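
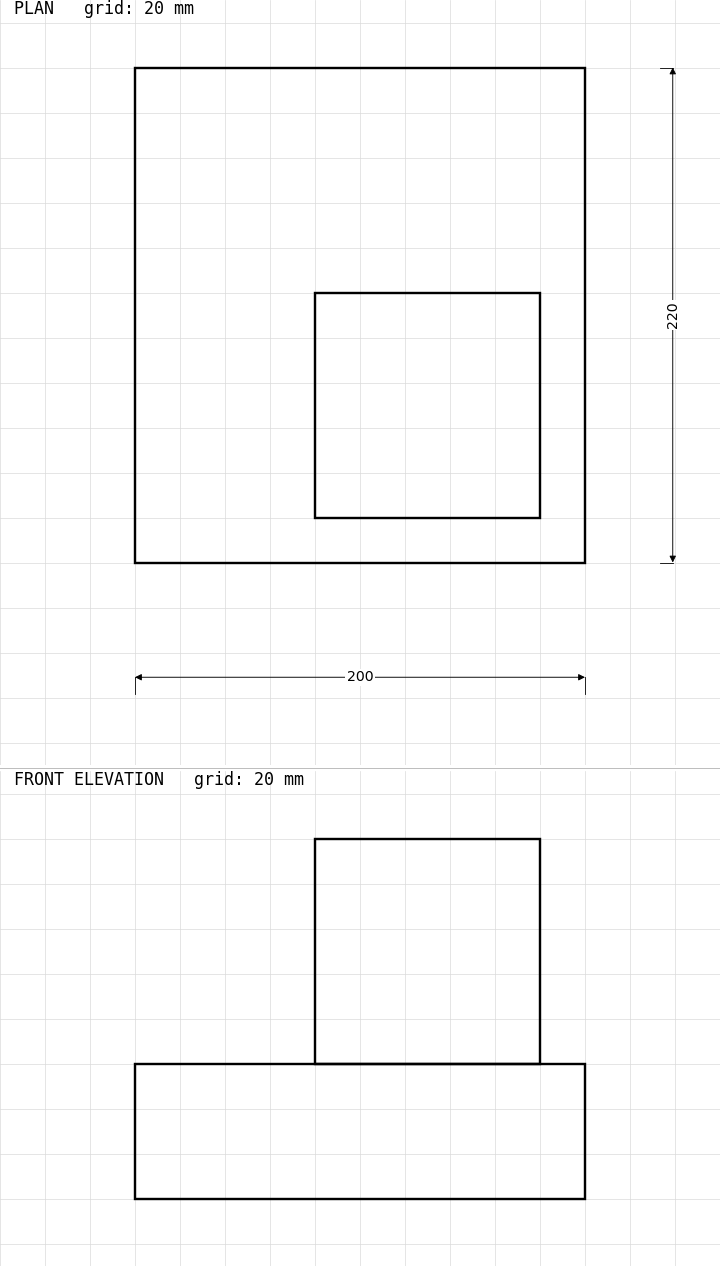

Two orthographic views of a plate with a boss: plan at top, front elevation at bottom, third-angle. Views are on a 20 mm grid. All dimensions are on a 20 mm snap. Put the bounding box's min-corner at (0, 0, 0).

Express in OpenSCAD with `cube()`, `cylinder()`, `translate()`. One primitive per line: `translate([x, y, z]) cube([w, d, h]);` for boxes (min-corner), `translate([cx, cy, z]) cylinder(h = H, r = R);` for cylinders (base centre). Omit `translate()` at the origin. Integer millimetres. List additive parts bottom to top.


cube([200, 220, 60]);
translate([80, 20, 60]) cube([100, 100, 100]);


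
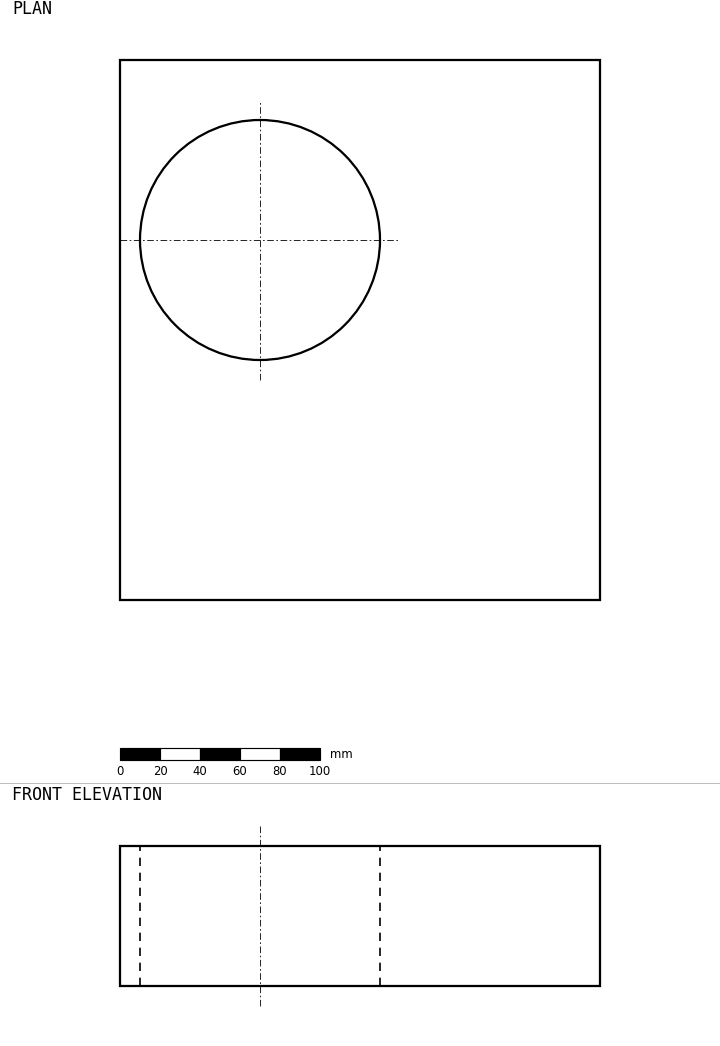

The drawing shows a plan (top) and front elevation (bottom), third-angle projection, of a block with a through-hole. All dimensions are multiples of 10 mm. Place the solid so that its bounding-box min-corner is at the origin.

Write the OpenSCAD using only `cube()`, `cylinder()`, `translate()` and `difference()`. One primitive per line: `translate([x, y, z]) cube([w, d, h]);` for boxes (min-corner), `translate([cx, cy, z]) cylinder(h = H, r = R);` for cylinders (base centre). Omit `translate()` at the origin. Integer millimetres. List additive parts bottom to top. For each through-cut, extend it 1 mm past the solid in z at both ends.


difference() {
  cube([240, 270, 70]);
  translate([70, 180, -1]) cylinder(h = 72, r = 60);
}


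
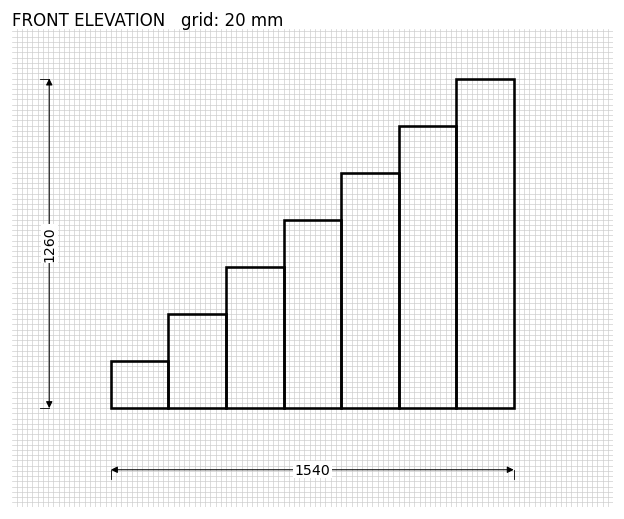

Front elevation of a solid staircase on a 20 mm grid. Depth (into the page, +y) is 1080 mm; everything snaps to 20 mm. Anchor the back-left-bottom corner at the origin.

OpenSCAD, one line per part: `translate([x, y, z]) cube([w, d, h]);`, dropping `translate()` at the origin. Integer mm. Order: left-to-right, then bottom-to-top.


cube([220, 1080, 180]);
translate([220, 0, 0]) cube([220, 1080, 360]);
translate([440, 0, 0]) cube([220, 1080, 540]);
translate([660, 0, 0]) cube([220, 1080, 720]);
translate([880, 0, 0]) cube([220, 1080, 900]);
translate([1100, 0, 0]) cube([220, 1080, 1080]);
translate([1320, 0, 0]) cube([220, 1080, 1260]);


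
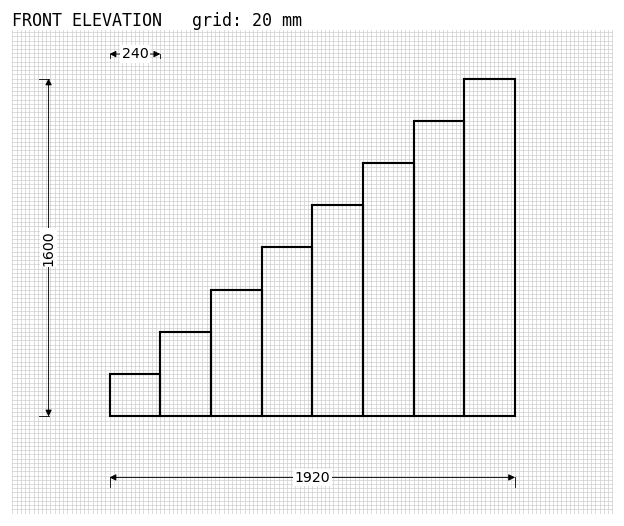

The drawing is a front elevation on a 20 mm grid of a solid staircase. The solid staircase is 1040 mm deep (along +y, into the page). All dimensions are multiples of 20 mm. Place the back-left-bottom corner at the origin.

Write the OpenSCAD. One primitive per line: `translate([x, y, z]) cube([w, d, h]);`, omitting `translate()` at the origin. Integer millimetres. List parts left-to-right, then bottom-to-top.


cube([240, 1040, 200]);
translate([240, 0, 0]) cube([240, 1040, 400]);
translate([480, 0, 0]) cube([240, 1040, 600]);
translate([720, 0, 0]) cube([240, 1040, 800]);
translate([960, 0, 0]) cube([240, 1040, 1000]);
translate([1200, 0, 0]) cube([240, 1040, 1200]);
translate([1440, 0, 0]) cube([240, 1040, 1400]);
translate([1680, 0, 0]) cube([240, 1040, 1600]);


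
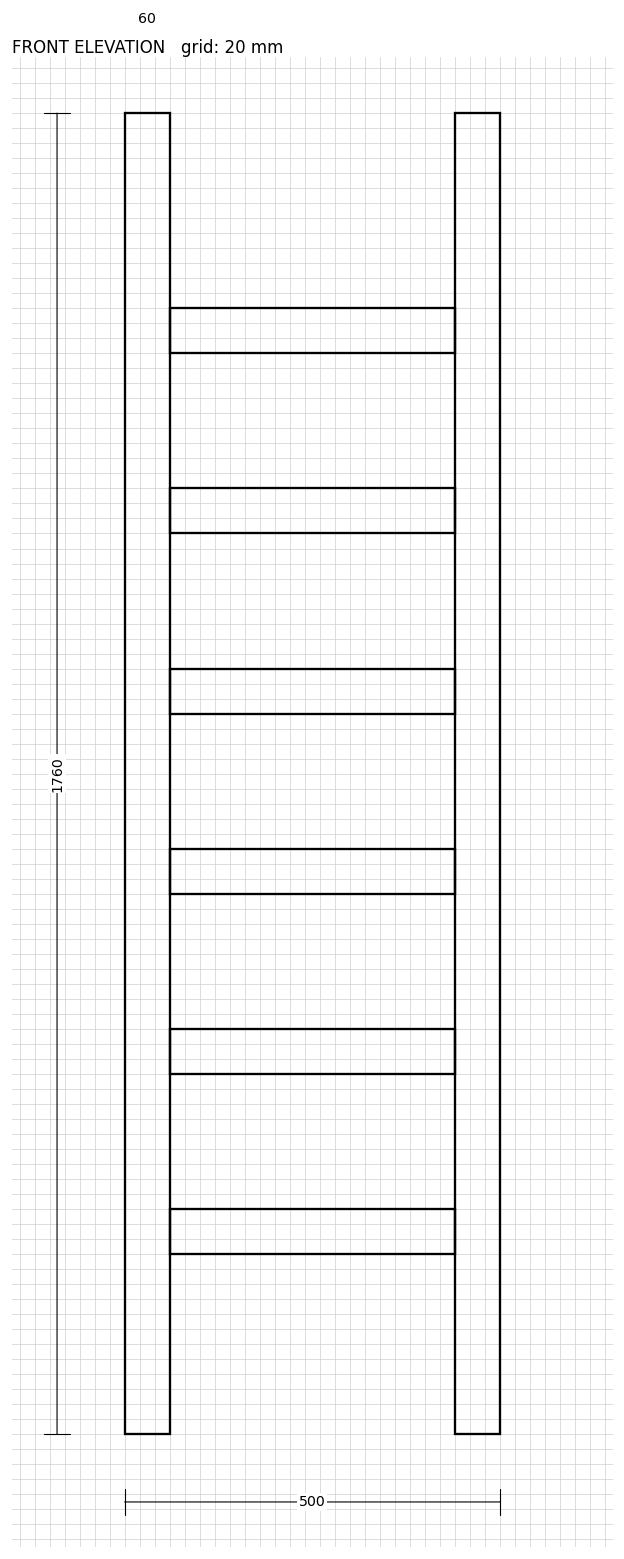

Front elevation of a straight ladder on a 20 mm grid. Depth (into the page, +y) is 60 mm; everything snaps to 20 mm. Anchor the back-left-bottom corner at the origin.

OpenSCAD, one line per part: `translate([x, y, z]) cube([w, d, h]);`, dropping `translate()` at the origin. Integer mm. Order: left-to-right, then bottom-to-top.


cube([60, 60, 1760]);
translate([60, 0, 240]) cube([380, 60, 60]);
translate([60, 0, 480]) cube([380, 60, 60]);
translate([60, 0, 720]) cube([380, 60, 60]);
translate([60, 0, 960]) cube([380, 60, 60]);
translate([60, 0, 1200]) cube([380, 60, 60]);
translate([60, 0, 1440]) cube([380, 60, 60]);
translate([440, 0, 0]) cube([60, 60, 1760]);


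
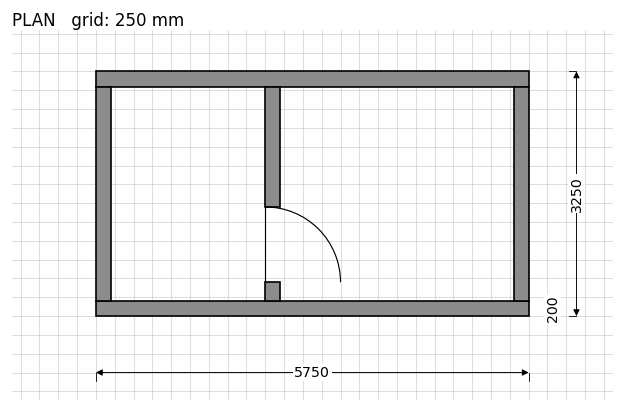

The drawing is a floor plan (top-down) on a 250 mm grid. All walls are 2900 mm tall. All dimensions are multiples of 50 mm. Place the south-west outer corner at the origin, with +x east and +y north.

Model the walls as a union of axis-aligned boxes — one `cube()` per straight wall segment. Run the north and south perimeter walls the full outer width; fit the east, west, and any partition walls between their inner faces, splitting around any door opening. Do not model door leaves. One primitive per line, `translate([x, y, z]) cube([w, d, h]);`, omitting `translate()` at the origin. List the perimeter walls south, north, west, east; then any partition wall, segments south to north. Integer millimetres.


cube([5750, 200, 2900]);
translate([0, 3050, 0]) cube([5750, 200, 2900]);
translate([0, 200, 0]) cube([200, 2850, 2900]);
translate([5550, 200, 0]) cube([200, 2850, 2900]);
translate([2250, 200, 0]) cube([200, 250, 2900]);
translate([2250, 1450, 0]) cube([200, 1600, 2900]);


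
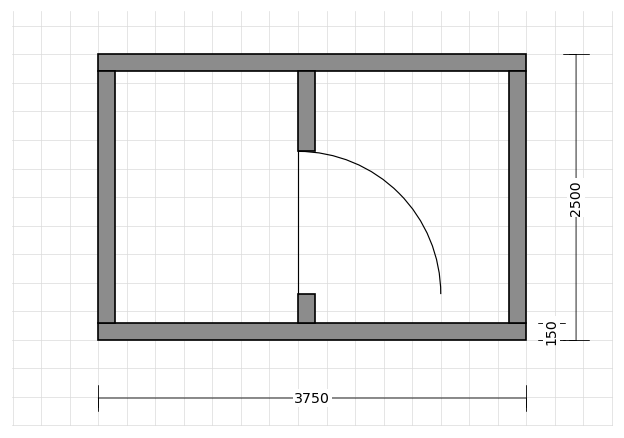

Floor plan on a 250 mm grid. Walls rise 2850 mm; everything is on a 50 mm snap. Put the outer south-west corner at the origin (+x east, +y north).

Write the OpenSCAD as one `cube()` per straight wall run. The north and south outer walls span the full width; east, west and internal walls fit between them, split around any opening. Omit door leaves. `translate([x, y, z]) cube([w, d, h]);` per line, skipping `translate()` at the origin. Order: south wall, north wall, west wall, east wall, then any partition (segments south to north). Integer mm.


cube([3750, 150, 2850]);
translate([0, 2350, 0]) cube([3750, 150, 2850]);
translate([0, 150, 0]) cube([150, 2200, 2850]);
translate([3600, 150, 0]) cube([150, 2200, 2850]);
translate([1750, 150, 0]) cube([150, 250, 2850]);
translate([1750, 1650, 0]) cube([150, 700, 2850]);


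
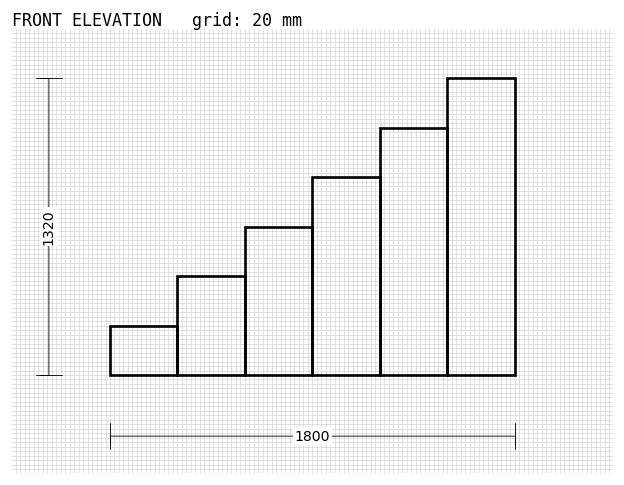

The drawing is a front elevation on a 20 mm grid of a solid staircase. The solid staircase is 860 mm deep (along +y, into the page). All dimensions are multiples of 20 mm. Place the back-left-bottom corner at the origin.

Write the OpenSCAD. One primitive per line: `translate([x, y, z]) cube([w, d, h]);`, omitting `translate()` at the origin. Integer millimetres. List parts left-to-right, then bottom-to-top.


cube([300, 860, 220]);
translate([300, 0, 0]) cube([300, 860, 440]);
translate([600, 0, 0]) cube([300, 860, 660]);
translate([900, 0, 0]) cube([300, 860, 880]);
translate([1200, 0, 0]) cube([300, 860, 1100]);
translate([1500, 0, 0]) cube([300, 860, 1320]);


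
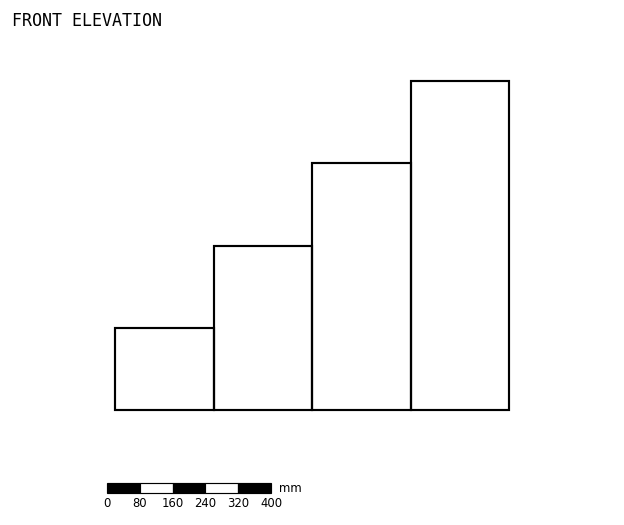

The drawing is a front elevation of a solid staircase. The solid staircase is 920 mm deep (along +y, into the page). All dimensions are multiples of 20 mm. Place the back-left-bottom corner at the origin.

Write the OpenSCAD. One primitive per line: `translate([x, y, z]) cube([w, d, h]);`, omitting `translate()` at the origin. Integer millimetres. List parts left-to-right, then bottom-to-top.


cube([240, 920, 200]);
translate([240, 0, 0]) cube([240, 920, 400]);
translate([480, 0, 0]) cube([240, 920, 600]);
translate([720, 0, 0]) cube([240, 920, 800]);


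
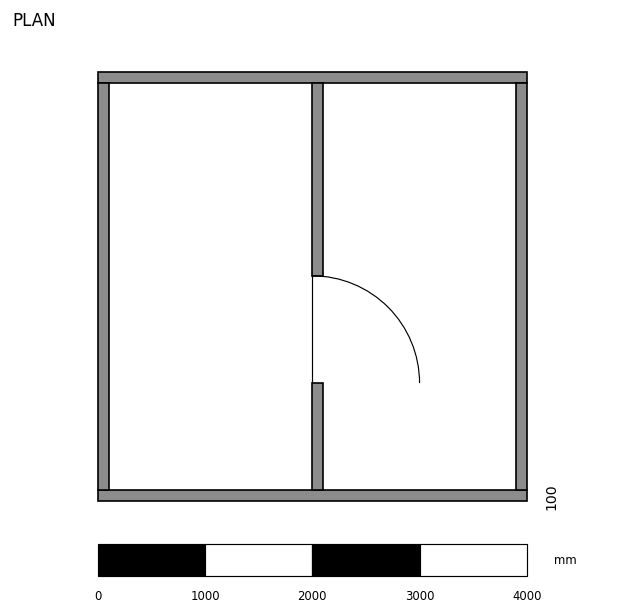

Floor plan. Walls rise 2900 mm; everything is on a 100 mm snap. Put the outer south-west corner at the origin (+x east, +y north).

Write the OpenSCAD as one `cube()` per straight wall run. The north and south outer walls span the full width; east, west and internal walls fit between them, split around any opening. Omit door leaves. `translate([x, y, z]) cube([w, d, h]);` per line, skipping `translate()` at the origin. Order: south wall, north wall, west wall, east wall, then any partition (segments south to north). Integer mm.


cube([4000, 100, 2900]);
translate([0, 3900, 0]) cube([4000, 100, 2900]);
translate([0, 100, 0]) cube([100, 3800, 2900]);
translate([3900, 100, 0]) cube([100, 3800, 2900]);
translate([2000, 100, 0]) cube([100, 1000, 2900]);
translate([2000, 2100, 0]) cube([100, 1800, 2900]);


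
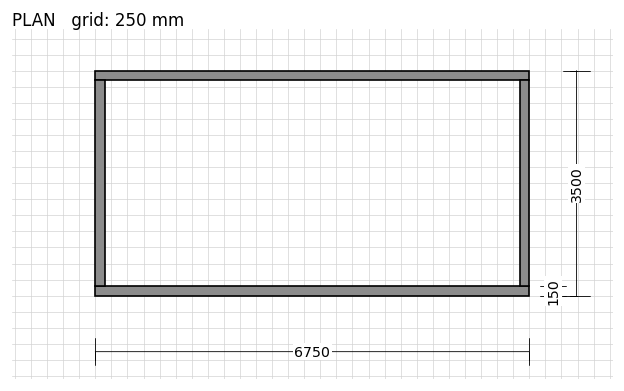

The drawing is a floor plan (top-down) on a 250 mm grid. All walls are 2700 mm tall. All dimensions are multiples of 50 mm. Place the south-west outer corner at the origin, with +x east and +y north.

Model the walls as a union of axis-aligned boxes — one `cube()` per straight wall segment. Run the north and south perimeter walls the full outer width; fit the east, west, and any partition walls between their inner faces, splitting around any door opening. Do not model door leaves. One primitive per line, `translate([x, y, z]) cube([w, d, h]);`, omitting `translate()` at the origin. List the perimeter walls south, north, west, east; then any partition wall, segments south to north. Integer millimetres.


cube([6750, 150, 2700]);
translate([0, 3350, 0]) cube([6750, 150, 2700]);
translate([0, 150, 0]) cube([150, 3200, 2700]);
translate([6600, 150, 0]) cube([150, 3200, 2700]);


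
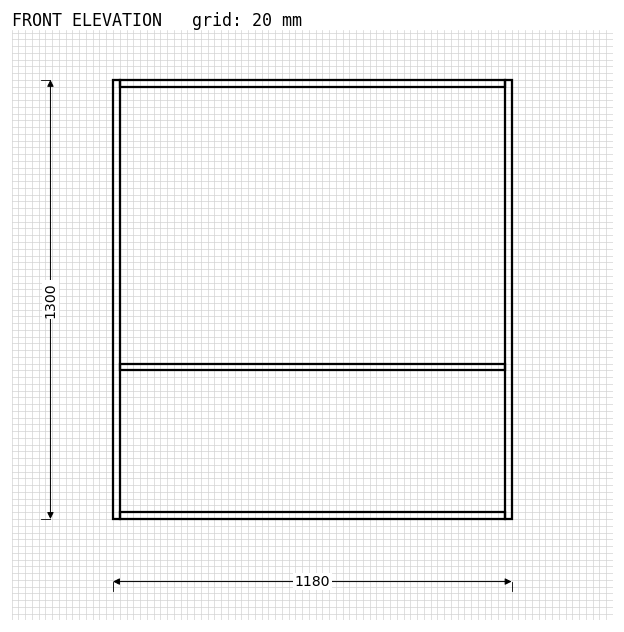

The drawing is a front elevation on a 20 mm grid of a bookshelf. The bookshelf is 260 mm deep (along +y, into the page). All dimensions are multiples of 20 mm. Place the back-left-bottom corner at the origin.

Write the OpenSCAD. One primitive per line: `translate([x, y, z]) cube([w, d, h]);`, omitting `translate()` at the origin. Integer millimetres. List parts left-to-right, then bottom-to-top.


cube([20, 260, 1300]);
translate([20, 0, 0]) cube([1140, 260, 20]);
translate([20, 0, 440]) cube([1140, 260, 20]);
translate([20, 0, 1280]) cube([1140, 260, 20]);
translate([1160, 0, 0]) cube([20, 260, 1300]);


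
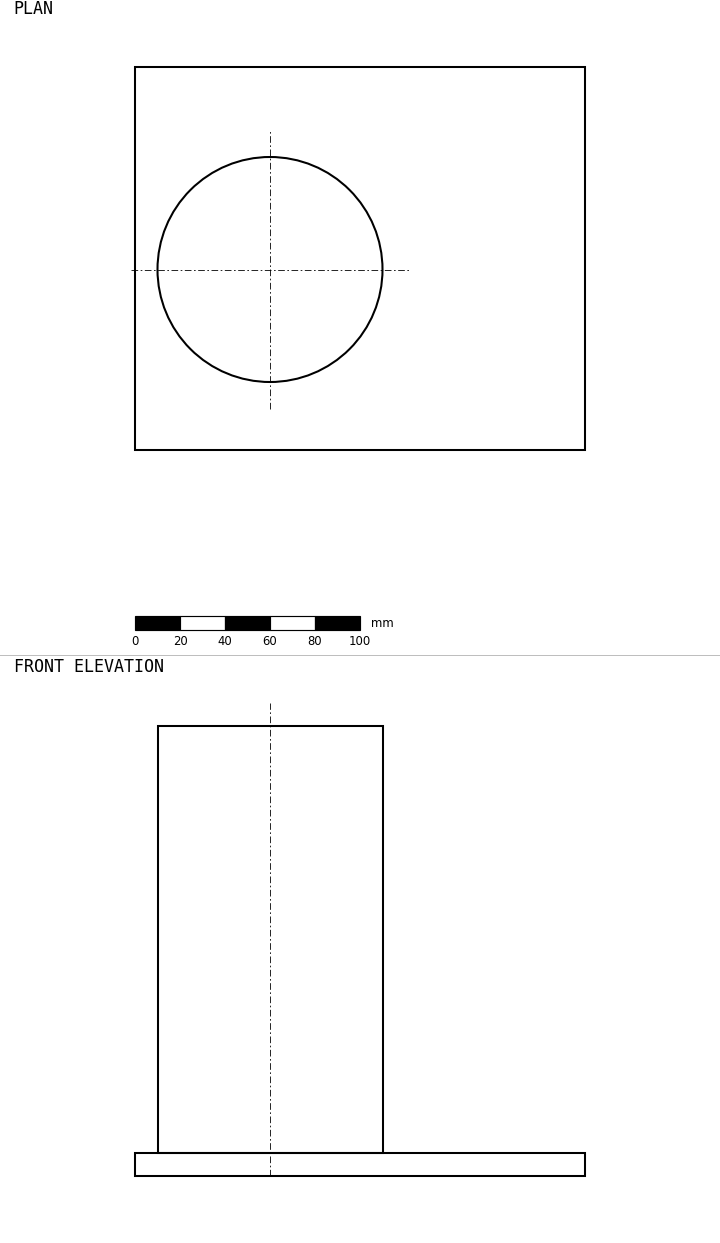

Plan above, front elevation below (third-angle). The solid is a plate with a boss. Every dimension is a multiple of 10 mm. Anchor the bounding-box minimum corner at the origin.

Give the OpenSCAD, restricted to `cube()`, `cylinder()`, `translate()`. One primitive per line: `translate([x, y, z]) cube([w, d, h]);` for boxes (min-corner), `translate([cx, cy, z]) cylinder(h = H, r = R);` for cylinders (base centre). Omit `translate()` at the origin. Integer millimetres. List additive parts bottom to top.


cube([200, 170, 10]);
translate([60, 80, 10]) cylinder(h = 190, r = 50);


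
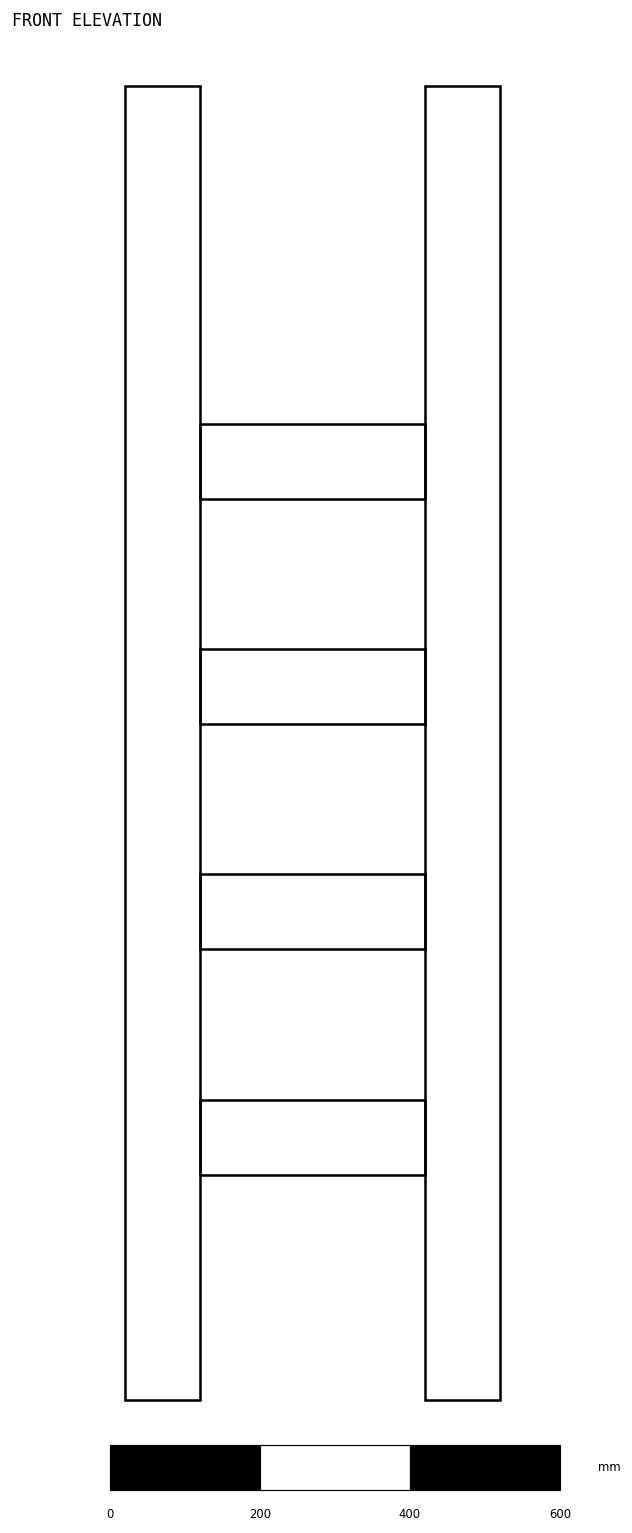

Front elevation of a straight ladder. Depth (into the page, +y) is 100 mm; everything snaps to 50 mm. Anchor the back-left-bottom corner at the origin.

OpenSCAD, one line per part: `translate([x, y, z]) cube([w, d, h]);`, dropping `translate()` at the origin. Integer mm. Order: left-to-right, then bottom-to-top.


cube([100, 100, 1750]);
translate([100, 0, 300]) cube([300, 100, 100]);
translate([100, 0, 600]) cube([300, 100, 100]);
translate([100, 0, 900]) cube([300, 100, 100]);
translate([100, 0, 1200]) cube([300, 100, 100]);
translate([400, 0, 0]) cube([100, 100, 1750]);


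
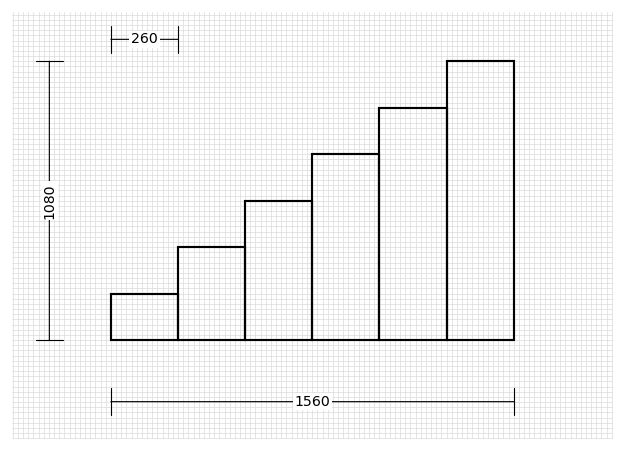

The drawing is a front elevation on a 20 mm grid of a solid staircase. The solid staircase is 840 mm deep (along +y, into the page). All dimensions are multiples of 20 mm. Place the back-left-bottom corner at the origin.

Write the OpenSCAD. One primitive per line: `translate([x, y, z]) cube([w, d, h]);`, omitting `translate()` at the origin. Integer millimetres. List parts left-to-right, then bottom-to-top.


cube([260, 840, 180]);
translate([260, 0, 0]) cube([260, 840, 360]);
translate([520, 0, 0]) cube([260, 840, 540]);
translate([780, 0, 0]) cube([260, 840, 720]);
translate([1040, 0, 0]) cube([260, 840, 900]);
translate([1300, 0, 0]) cube([260, 840, 1080]);


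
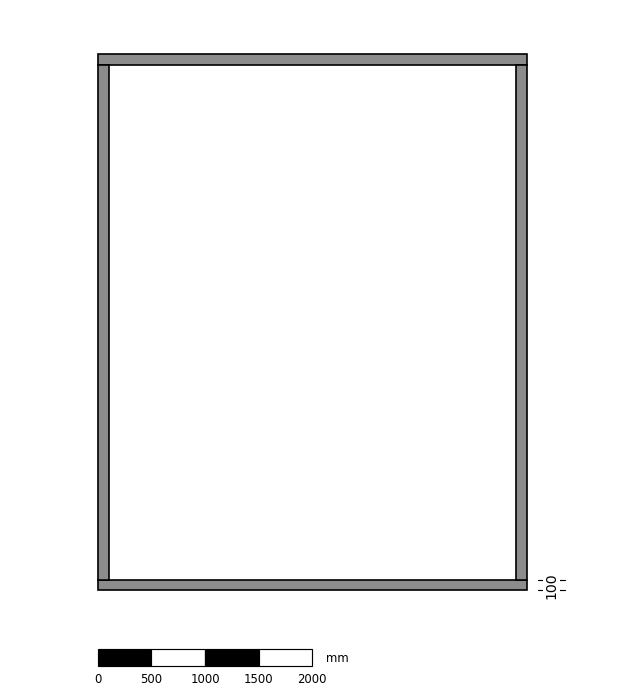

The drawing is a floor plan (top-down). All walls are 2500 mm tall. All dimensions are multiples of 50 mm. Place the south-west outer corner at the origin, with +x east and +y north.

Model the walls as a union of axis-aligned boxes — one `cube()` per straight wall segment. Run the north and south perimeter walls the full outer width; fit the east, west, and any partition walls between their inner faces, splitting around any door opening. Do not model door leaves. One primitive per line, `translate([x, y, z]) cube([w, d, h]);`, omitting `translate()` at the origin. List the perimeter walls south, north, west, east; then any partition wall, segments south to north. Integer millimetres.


cube([4000, 100, 2500]);
translate([0, 4900, 0]) cube([4000, 100, 2500]);
translate([0, 100, 0]) cube([100, 4800, 2500]);
translate([3900, 100, 0]) cube([100, 4800, 2500]);


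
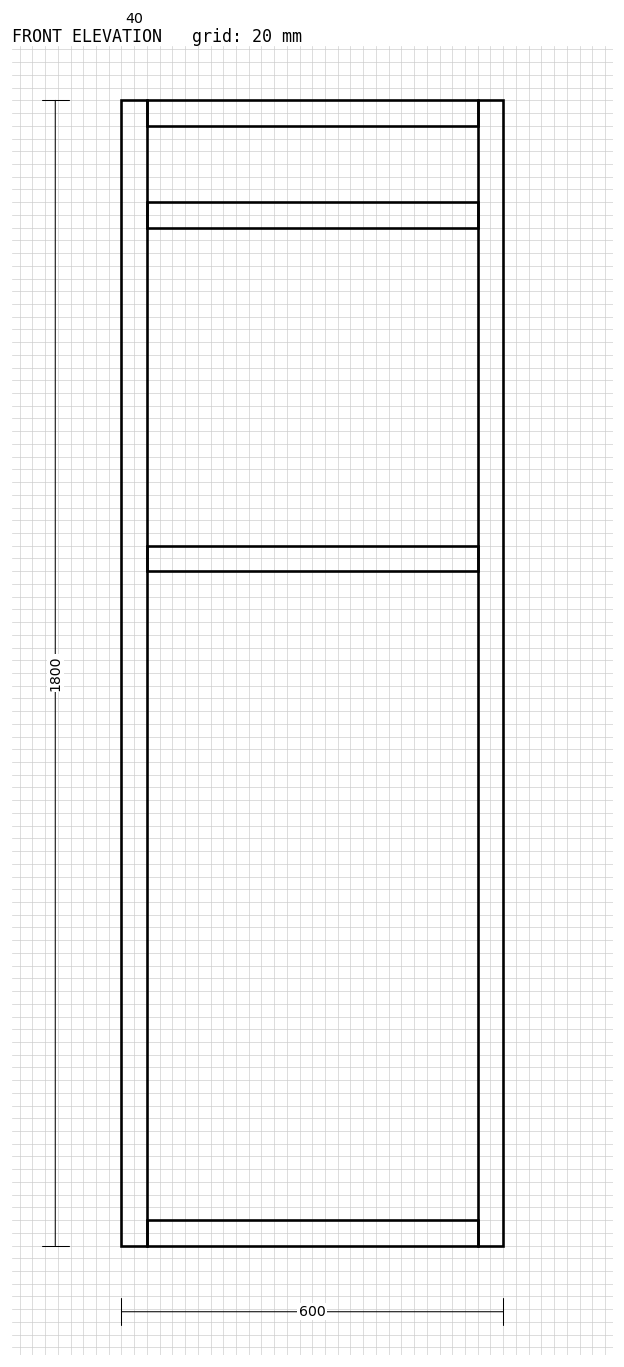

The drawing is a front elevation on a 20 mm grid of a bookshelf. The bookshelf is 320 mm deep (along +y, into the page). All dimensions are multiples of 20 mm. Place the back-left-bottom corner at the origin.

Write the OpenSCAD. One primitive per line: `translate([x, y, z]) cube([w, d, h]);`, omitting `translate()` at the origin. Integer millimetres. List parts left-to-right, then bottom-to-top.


cube([40, 320, 1800]);
translate([40, 0, 0]) cube([520, 320, 40]);
translate([40, 0, 1060]) cube([520, 320, 40]);
translate([40, 0, 1600]) cube([520, 320, 40]);
translate([40, 0, 1760]) cube([520, 320, 40]);
translate([560, 0, 0]) cube([40, 320, 1800]);


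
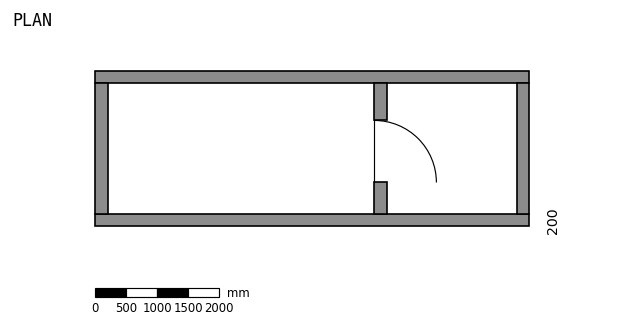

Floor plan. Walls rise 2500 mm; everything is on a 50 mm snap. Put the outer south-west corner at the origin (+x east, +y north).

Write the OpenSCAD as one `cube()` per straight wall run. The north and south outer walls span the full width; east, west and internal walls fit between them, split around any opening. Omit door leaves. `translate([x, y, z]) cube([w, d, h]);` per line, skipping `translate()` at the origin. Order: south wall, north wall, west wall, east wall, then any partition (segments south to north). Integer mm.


cube([7000, 200, 2500]);
translate([0, 2300, 0]) cube([7000, 200, 2500]);
translate([0, 200, 0]) cube([200, 2100, 2500]);
translate([6800, 200, 0]) cube([200, 2100, 2500]);
translate([4500, 200, 0]) cube([200, 500, 2500]);
translate([4500, 1700, 0]) cube([200, 600, 2500]);


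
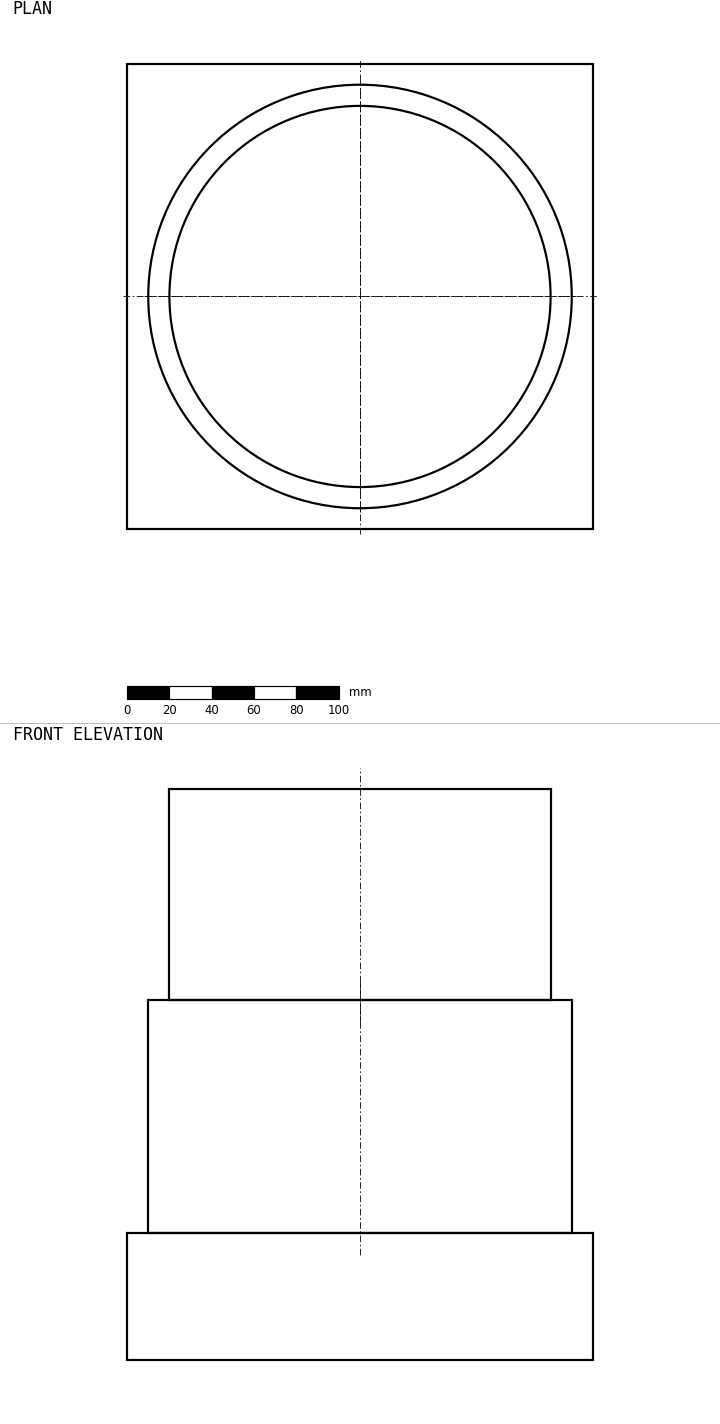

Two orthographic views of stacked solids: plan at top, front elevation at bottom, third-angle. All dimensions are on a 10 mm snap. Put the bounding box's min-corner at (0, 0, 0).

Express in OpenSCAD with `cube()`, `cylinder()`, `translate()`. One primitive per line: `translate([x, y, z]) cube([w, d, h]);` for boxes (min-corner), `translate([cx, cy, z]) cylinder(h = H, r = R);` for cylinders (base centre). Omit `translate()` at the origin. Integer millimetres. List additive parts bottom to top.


cube([220, 220, 60]);
translate([110, 110, 60]) cylinder(h = 110, r = 100);
translate([110, 110, 170]) cylinder(h = 100, r = 90);


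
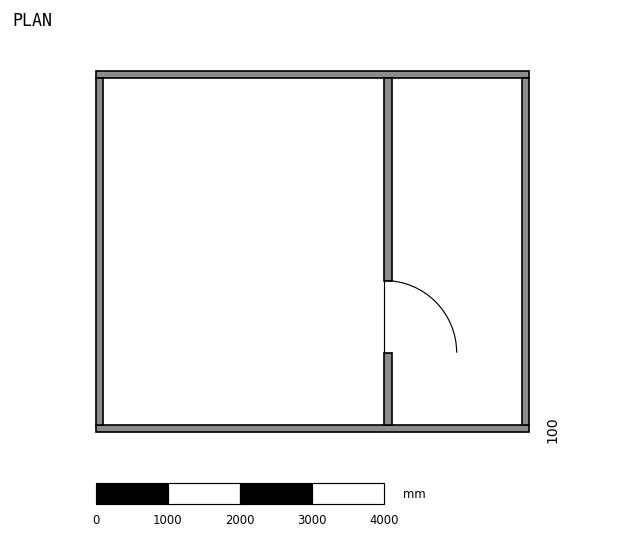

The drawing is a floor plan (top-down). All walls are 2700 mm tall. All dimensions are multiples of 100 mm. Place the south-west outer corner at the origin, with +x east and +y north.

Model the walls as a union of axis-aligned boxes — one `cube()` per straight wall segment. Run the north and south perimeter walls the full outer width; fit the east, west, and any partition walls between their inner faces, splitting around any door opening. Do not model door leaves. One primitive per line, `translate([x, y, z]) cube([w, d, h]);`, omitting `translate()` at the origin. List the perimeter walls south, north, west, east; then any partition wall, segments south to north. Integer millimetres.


cube([6000, 100, 2700]);
translate([0, 4900, 0]) cube([6000, 100, 2700]);
translate([0, 100, 0]) cube([100, 4800, 2700]);
translate([5900, 100, 0]) cube([100, 4800, 2700]);
translate([4000, 100, 0]) cube([100, 1000, 2700]);
translate([4000, 2100, 0]) cube([100, 2800, 2700]);


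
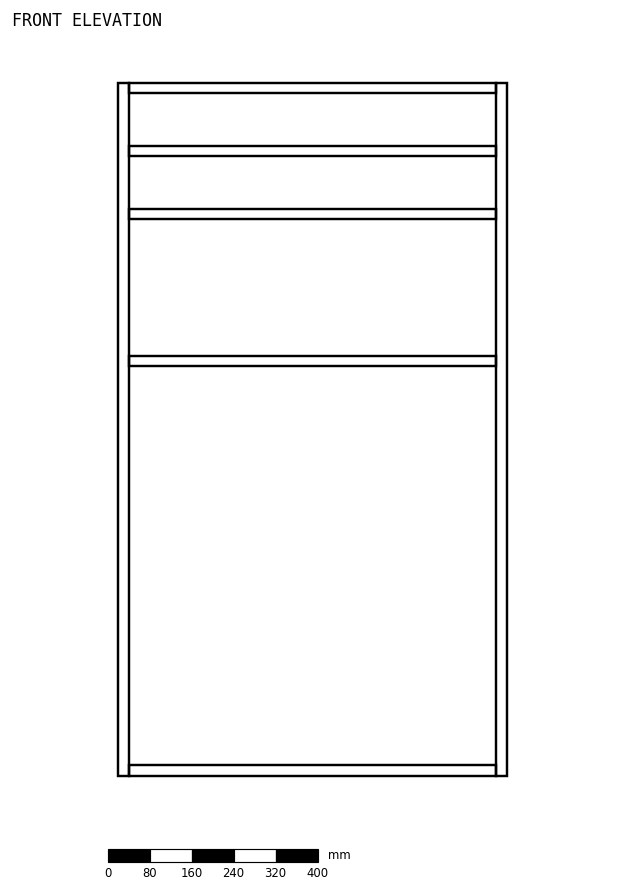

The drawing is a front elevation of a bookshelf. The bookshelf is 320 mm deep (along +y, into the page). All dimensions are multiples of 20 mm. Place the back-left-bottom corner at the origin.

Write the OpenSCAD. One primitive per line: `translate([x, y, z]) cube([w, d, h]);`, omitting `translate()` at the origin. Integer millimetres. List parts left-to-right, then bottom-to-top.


cube([20, 320, 1320]);
translate([20, 0, 0]) cube([700, 320, 20]);
translate([20, 0, 780]) cube([700, 320, 20]);
translate([20, 0, 1060]) cube([700, 320, 20]);
translate([20, 0, 1180]) cube([700, 320, 20]);
translate([20, 0, 1300]) cube([700, 320, 20]);
translate([720, 0, 0]) cube([20, 320, 1320]);


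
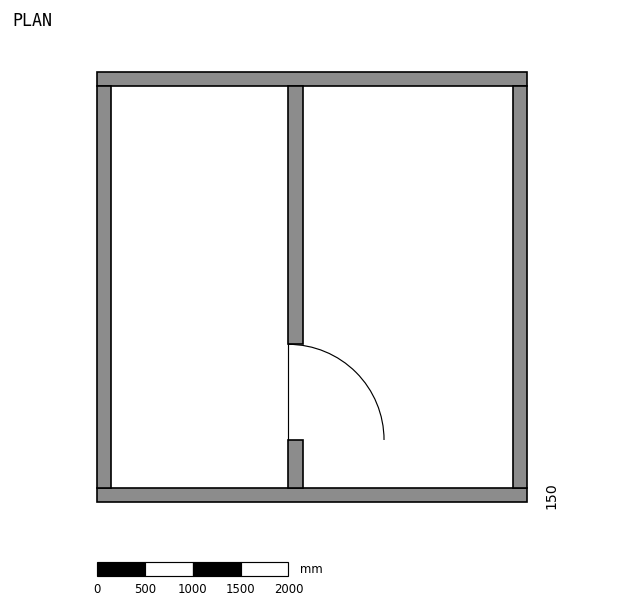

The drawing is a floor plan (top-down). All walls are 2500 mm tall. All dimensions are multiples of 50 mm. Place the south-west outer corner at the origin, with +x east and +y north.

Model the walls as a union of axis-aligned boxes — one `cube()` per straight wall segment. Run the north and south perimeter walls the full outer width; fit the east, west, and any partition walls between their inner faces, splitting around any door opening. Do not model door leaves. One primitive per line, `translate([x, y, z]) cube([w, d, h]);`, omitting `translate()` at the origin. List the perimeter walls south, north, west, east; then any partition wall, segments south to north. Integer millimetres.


cube([4500, 150, 2500]);
translate([0, 4350, 0]) cube([4500, 150, 2500]);
translate([0, 150, 0]) cube([150, 4200, 2500]);
translate([4350, 150, 0]) cube([150, 4200, 2500]);
translate([2000, 150, 0]) cube([150, 500, 2500]);
translate([2000, 1650, 0]) cube([150, 2700, 2500]);


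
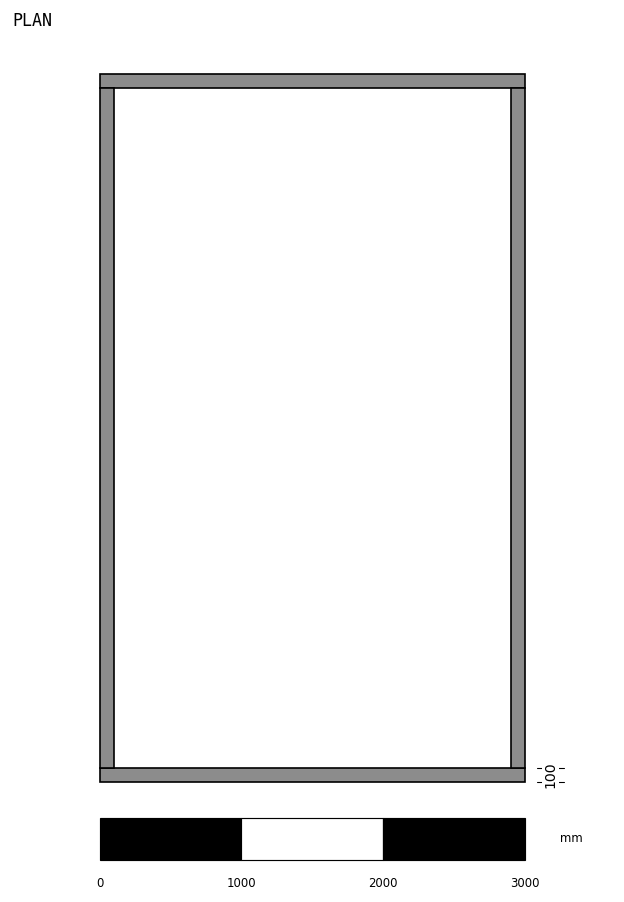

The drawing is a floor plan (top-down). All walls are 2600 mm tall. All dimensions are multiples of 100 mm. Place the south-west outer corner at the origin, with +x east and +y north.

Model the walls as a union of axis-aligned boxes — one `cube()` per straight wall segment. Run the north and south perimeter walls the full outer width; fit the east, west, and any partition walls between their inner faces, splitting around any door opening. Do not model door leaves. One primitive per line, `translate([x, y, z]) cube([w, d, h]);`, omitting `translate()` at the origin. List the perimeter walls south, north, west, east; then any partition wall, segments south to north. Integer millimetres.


cube([3000, 100, 2600]);
translate([0, 4900, 0]) cube([3000, 100, 2600]);
translate([0, 100, 0]) cube([100, 4800, 2600]);
translate([2900, 100, 0]) cube([100, 4800, 2600]);


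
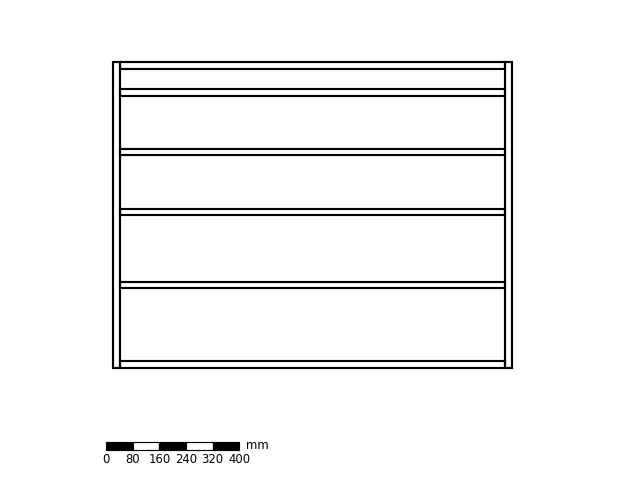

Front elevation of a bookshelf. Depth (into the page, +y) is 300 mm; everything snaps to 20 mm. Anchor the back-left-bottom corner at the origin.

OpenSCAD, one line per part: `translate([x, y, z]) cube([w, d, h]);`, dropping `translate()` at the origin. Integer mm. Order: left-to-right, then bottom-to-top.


cube([20, 300, 920]);
translate([20, 0, 0]) cube([1160, 300, 20]);
translate([20, 0, 240]) cube([1160, 300, 20]);
translate([20, 0, 460]) cube([1160, 300, 20]);
translate([20, 0, 640]) cube([1160, 300, 20]);
translate([20, 0, 820]) cube([1160, 300, 20]);
translate([20, 0, 900]) cube([1160, 300, 20]);
translate([1180, 0, 0]) cube([20, 300, 920]);


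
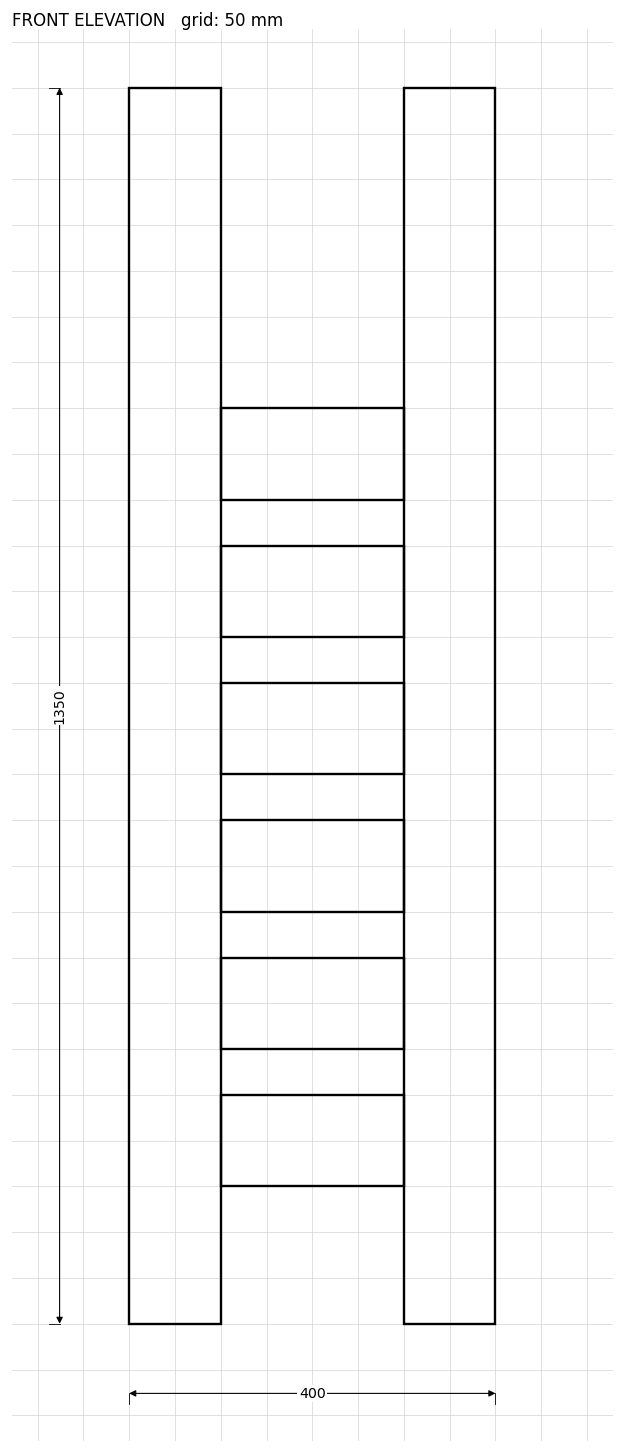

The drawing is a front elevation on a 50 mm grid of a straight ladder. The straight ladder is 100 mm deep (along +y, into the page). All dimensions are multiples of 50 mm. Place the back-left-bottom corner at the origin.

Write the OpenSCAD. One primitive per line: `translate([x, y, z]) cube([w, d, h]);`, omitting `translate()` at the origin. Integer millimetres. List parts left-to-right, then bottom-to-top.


cube([100, 100, 1350]);
translate([100, 0, 150]) cube([200, 100, 100]);
translate([100, 0, 300]) cube([200, 100, 100]);
translate([100, 0, 450]) cube([200, 100, 100]);
translate([100, 0, 600]) cube([200, 100, 100]);
translate([100, 0, 750]) cube([200, 100, 100]);
translate([100, 0, 900]) cube([200, 100, 100]);
translate([300, 0, 0]) cube([100, 100, 1350]);


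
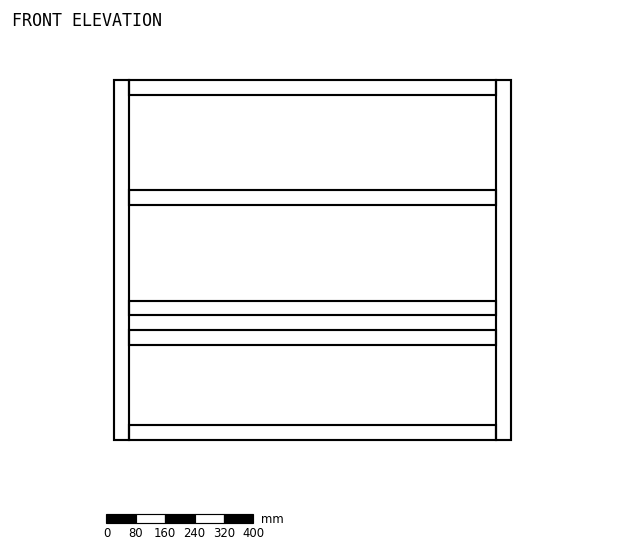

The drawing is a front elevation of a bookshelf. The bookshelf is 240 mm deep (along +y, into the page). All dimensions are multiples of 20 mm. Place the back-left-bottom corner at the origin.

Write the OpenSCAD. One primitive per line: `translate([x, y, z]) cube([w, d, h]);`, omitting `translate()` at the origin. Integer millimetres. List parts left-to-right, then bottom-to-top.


cube([40, 240, 980]);
translate([40, 0, 0]) cube([1000, 240, 40]);
translate([40, 0, 260]) cube([1000, 240, 40]);
translate([40, 0, 340]) cube([1000, 240, 40]);
translate([40, 0, 640]) cube([1000, 240, 40]);
translate([40, 0, 940]) cube([1000, 240, 40]);
translate([1040, 0, 0]) cube([40, 240, 980]);


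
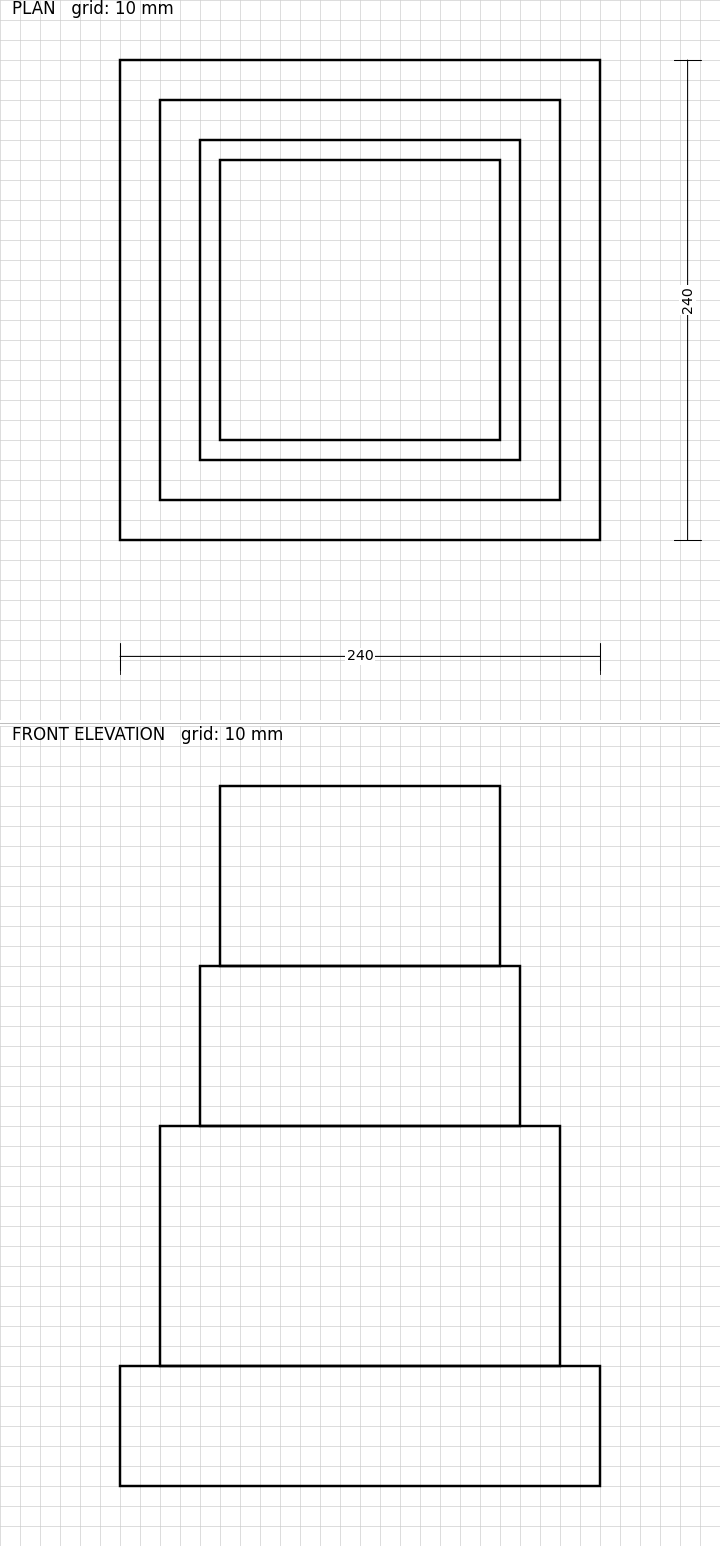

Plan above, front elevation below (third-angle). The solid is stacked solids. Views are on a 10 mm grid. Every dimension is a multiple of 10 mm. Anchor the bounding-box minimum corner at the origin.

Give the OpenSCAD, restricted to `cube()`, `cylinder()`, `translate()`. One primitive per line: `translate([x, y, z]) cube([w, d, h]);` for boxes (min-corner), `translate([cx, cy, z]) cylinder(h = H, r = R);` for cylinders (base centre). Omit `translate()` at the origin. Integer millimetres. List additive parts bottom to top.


cube([240, 240, 60]);
translate([20, 20, 60]) cube([200, 200, 120]);
translate([40, 40, 180]) cube([160, 160, 80]);
translate([50, 50, 260]) cube([140, 140, 90]);


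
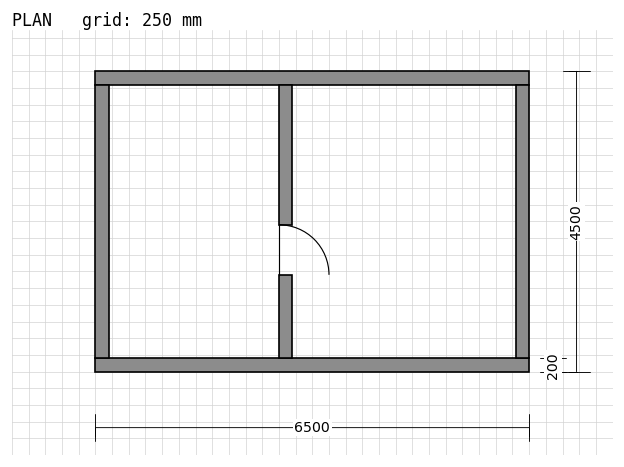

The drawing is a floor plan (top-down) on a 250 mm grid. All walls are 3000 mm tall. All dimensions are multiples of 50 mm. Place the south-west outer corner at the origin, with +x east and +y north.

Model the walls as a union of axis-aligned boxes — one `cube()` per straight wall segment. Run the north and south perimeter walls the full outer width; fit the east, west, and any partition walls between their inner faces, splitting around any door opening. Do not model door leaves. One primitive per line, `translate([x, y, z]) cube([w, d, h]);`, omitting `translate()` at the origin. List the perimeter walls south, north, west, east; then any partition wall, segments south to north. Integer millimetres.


cube([6500, 200, 3000]);
translate([0, 4300, 0]) cube([6500, 200, 3000]);
translate([0, 200, 0]) cube([200, 4100, 3000]);
translate([6300, 200, 0]) cube([200, 4100, 3000]);
translate([2750, 200, 0]) cube([200, 1250, 3000]);
translate([2750, 2200, 0]) cube([200, 2100, 3000]);


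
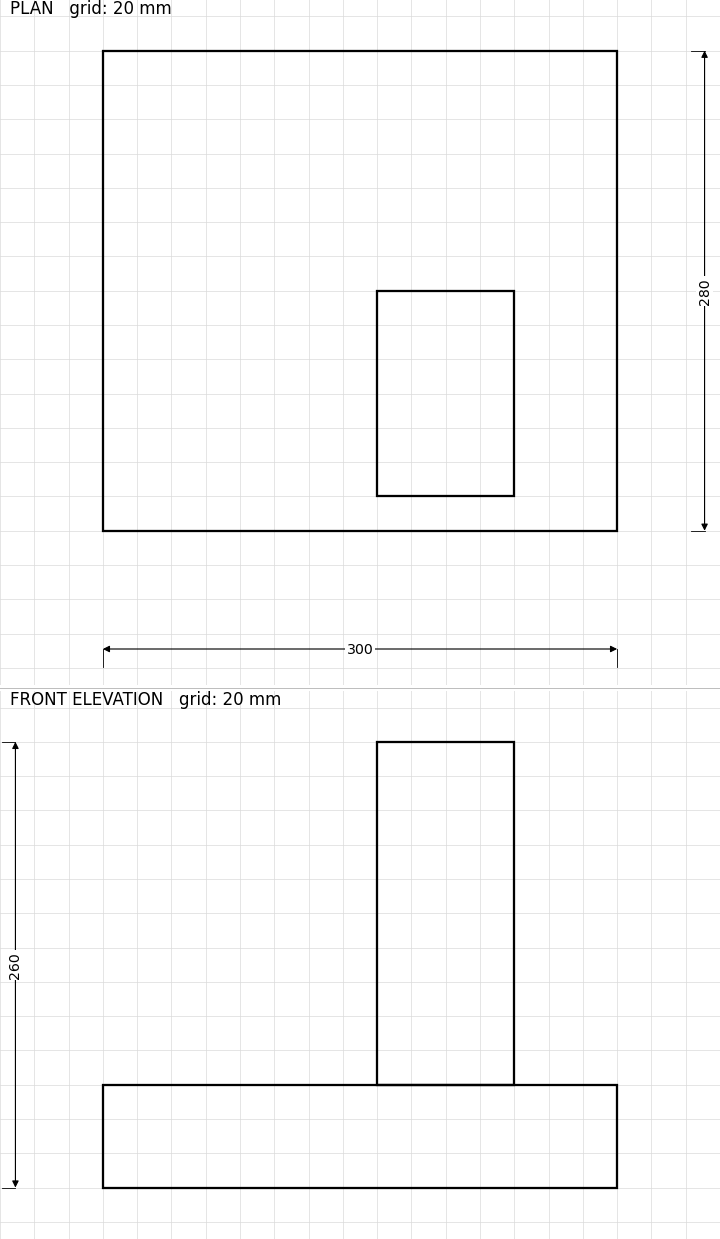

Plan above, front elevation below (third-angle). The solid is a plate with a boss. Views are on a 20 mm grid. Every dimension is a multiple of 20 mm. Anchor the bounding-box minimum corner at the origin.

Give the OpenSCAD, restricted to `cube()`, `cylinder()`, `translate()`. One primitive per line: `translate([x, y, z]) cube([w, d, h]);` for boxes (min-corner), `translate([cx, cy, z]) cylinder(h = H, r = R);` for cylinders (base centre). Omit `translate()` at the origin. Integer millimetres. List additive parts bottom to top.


cube([300, 280, 60]);
translate([160, 20, 60]) cube([80, 120, 200]);


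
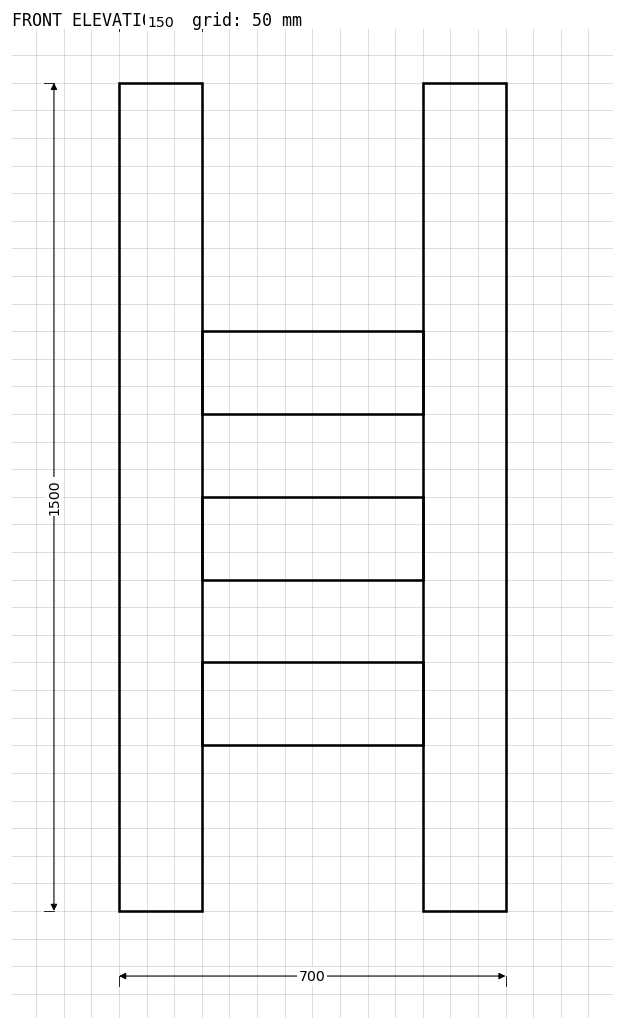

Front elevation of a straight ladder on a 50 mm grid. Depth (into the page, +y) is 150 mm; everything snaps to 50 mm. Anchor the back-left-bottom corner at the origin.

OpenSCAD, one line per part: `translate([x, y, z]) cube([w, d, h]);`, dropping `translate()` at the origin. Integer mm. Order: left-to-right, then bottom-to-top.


cube([150, 150, 1500]);
translate([150, 0, 300]) cube([400, 150, 150]);
translate([150, 0, 600]) cube([400, 150, 150]);
translate([150, 0, 900]) cube([400, 150, 150]);
translate([550, 0, 0]) cube([150, 150, 1500]);


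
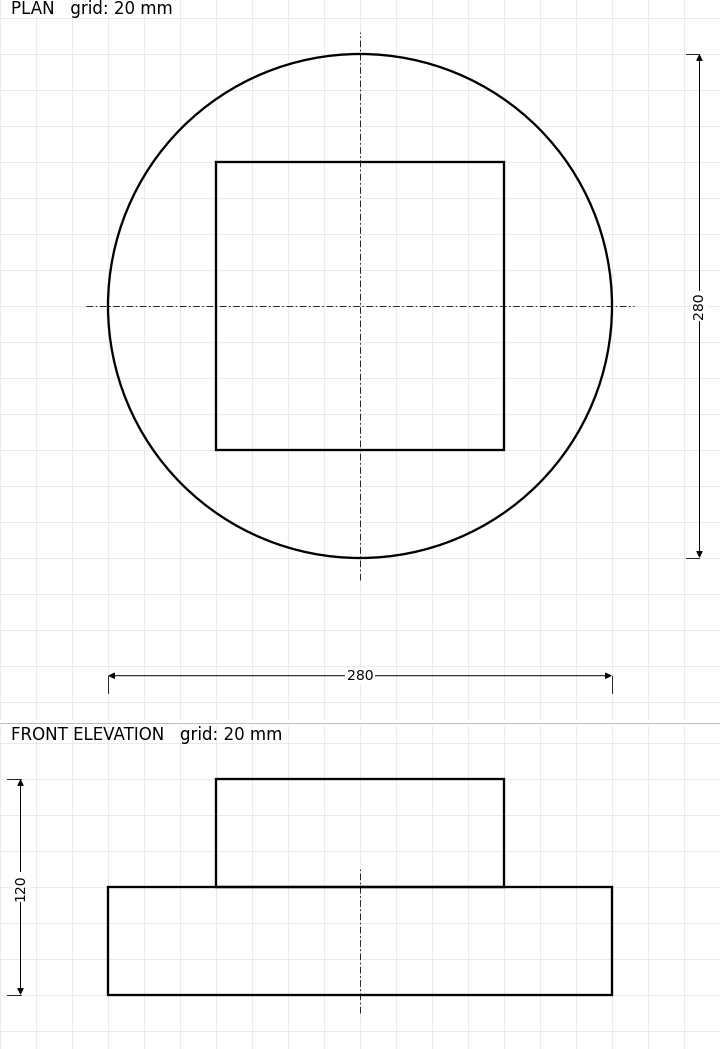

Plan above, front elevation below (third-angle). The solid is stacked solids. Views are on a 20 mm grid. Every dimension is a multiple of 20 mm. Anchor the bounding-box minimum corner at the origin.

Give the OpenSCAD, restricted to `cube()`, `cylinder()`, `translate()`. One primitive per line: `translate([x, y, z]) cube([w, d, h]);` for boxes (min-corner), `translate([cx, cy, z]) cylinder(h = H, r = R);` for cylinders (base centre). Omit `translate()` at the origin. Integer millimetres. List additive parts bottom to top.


translate([140, 140, 0]) cylinder(h = 60, r = 140);
translate([60, 60, 60]) cube([160, 160, 60]);


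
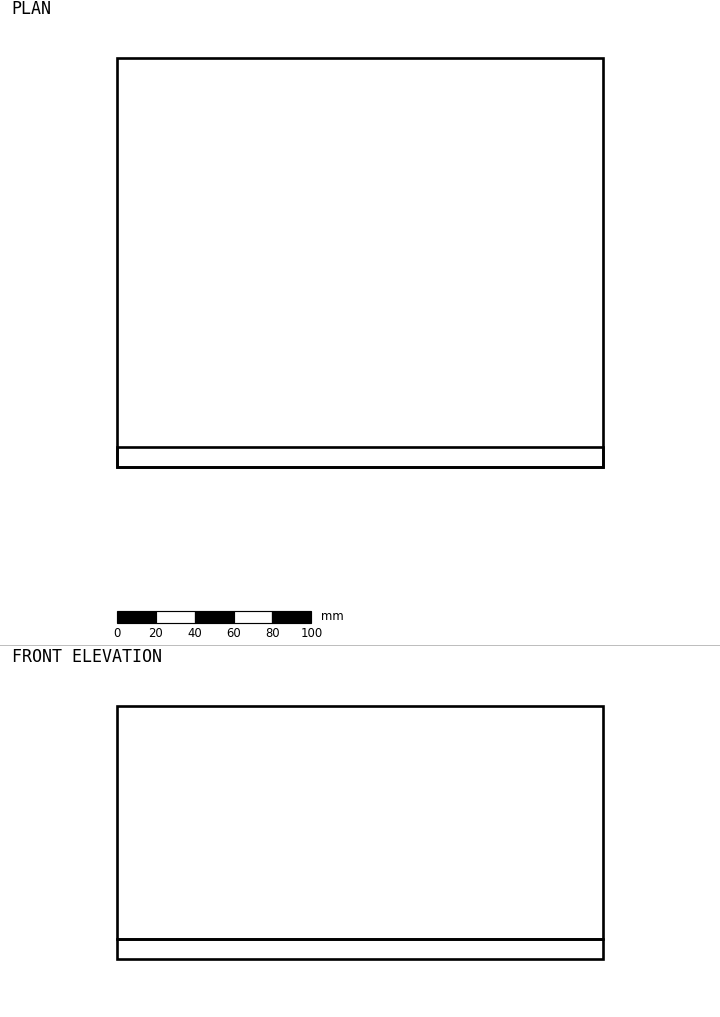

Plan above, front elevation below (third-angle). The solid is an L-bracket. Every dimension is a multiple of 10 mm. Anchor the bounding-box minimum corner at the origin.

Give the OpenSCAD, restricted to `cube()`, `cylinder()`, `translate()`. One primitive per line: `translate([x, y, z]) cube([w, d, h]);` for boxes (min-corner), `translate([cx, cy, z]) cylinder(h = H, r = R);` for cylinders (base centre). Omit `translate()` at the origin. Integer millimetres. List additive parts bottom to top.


cube([250, 210, 10]);
translate([0, 0, 10]) cube([250, 10, 120]);


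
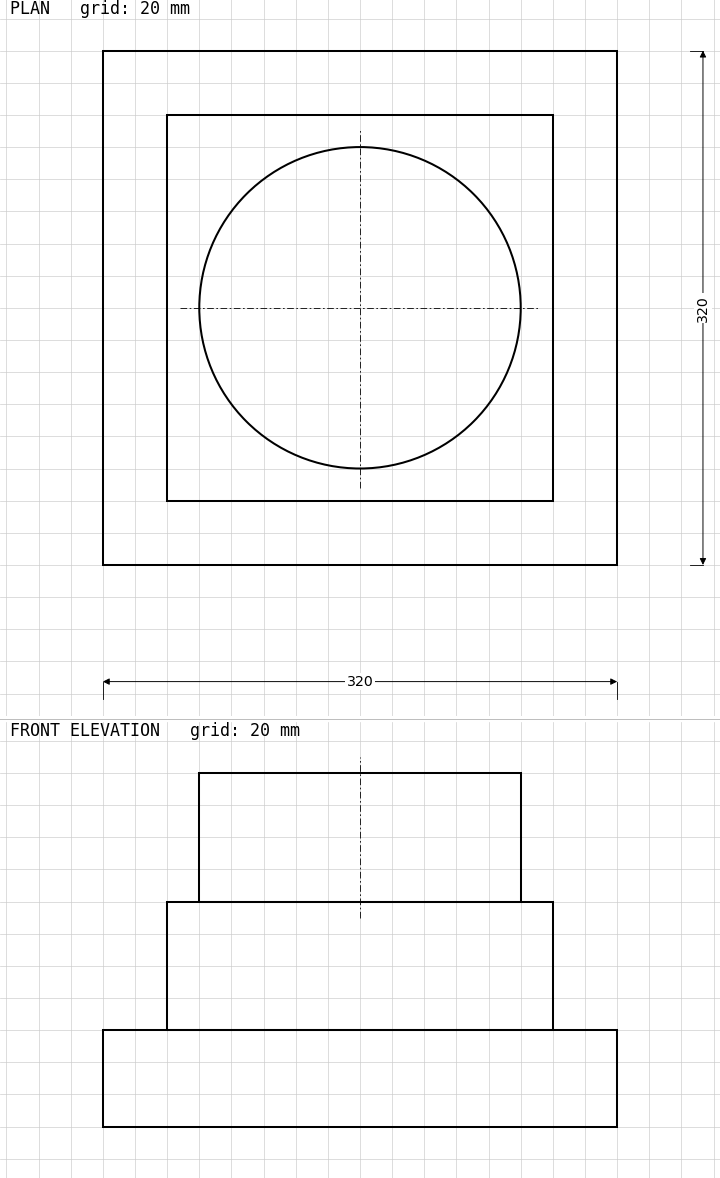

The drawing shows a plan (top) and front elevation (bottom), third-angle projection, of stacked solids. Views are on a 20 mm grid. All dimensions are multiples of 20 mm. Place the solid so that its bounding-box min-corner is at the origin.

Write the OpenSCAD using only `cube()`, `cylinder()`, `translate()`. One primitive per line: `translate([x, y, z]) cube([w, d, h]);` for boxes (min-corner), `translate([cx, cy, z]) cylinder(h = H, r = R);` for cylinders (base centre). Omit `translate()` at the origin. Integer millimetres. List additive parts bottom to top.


cube([320, 320, 60]);
translate([40, 40, 60]) cube([240, 240, 80]);
translate([160, 160, 140]) cylinder(h = 80, r = 100);


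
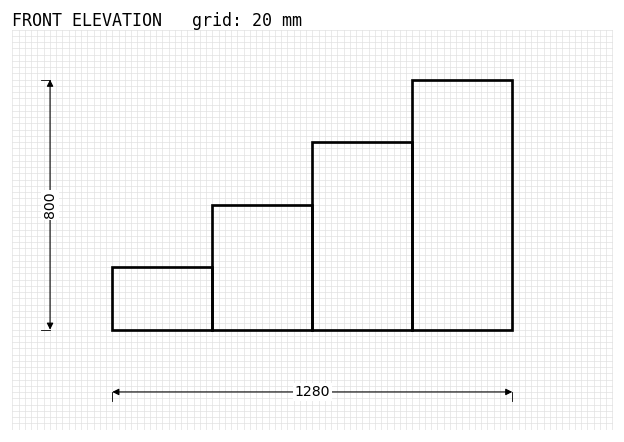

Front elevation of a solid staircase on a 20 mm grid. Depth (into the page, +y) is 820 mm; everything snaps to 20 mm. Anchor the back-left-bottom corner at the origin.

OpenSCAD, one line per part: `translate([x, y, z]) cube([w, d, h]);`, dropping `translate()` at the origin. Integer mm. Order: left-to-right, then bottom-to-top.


cube([320, 820, 200]);
translate([320, 0, 0]) cube([320, 820, 400]);
translate([640, 0, 0]) cube([320, 820, 600]);
translate([960, 0, 0]) cube([320, 820, 800]);


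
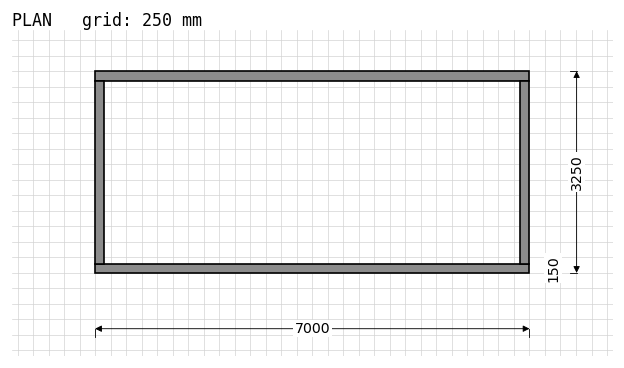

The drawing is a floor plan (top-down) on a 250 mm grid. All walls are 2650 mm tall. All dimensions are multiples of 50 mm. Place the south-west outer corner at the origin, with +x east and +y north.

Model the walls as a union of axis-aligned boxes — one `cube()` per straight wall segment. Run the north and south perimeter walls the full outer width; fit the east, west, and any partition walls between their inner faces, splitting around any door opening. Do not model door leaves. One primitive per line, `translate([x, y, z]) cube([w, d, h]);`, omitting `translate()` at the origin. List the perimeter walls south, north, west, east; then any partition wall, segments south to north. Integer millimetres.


cube([7000, 150, 2650]);
translate([0, 3100, 0]) cube([7000, 150, 2650]);
translate([0, 150, 0]) cube([150, 2950, 2650]);
translate([6850, 150, 0]) cube([150, 2950, 2650]);


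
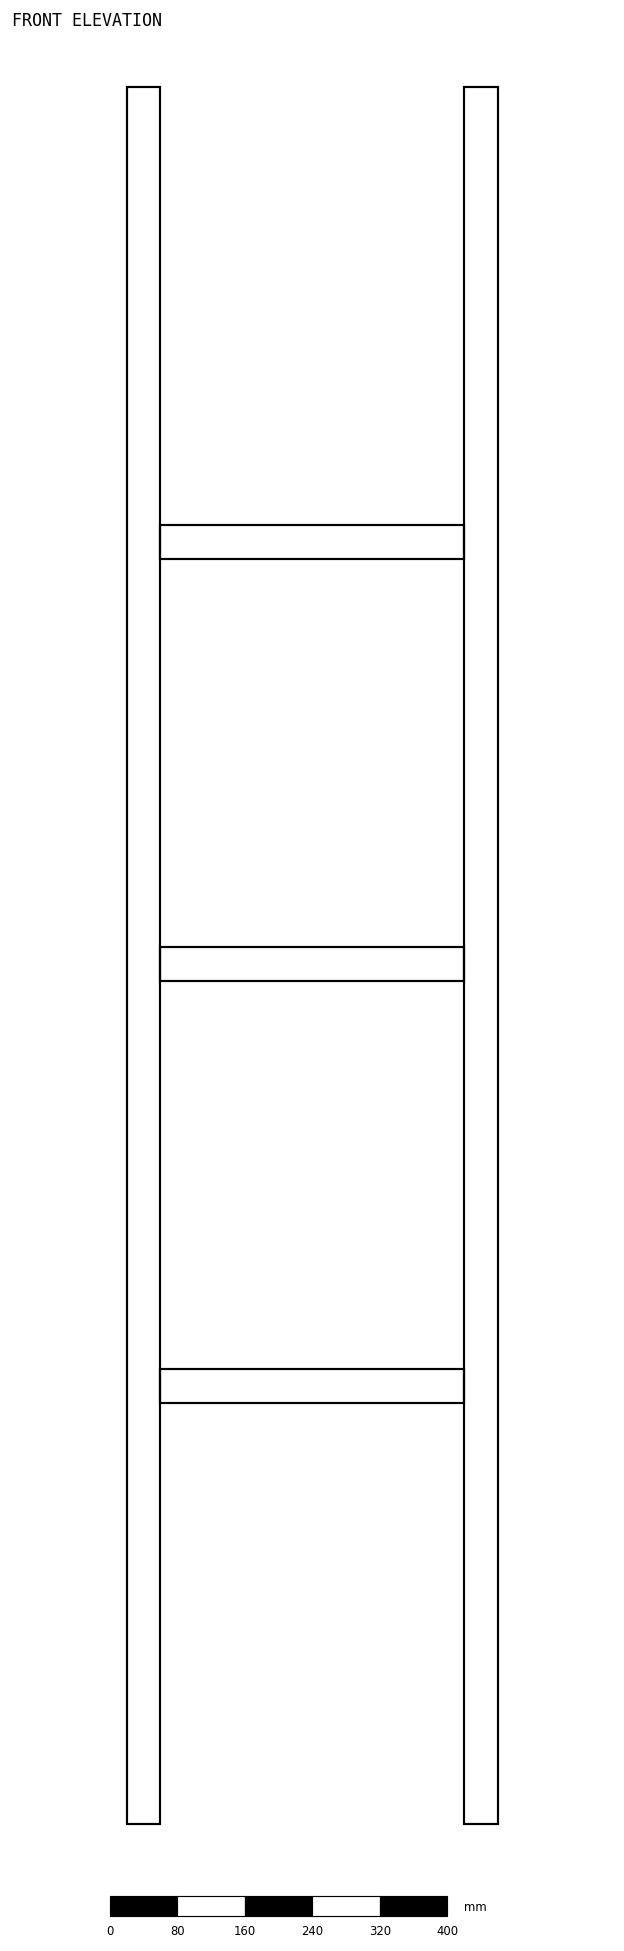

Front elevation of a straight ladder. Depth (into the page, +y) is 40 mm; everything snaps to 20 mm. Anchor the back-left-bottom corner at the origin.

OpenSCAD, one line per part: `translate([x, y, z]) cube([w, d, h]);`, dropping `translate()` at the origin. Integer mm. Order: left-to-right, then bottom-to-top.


cube([40, 40, 2060]);
translate([40, 0, 500]) cube([360, 40, 40]);
translate([40, 0, 1000]) cube([360, 40, 40]);
translate([40, 0, 1500]) cube([360, 40, 40]);
translate([400, 0, 0]) cube([40, 40, 2060]);


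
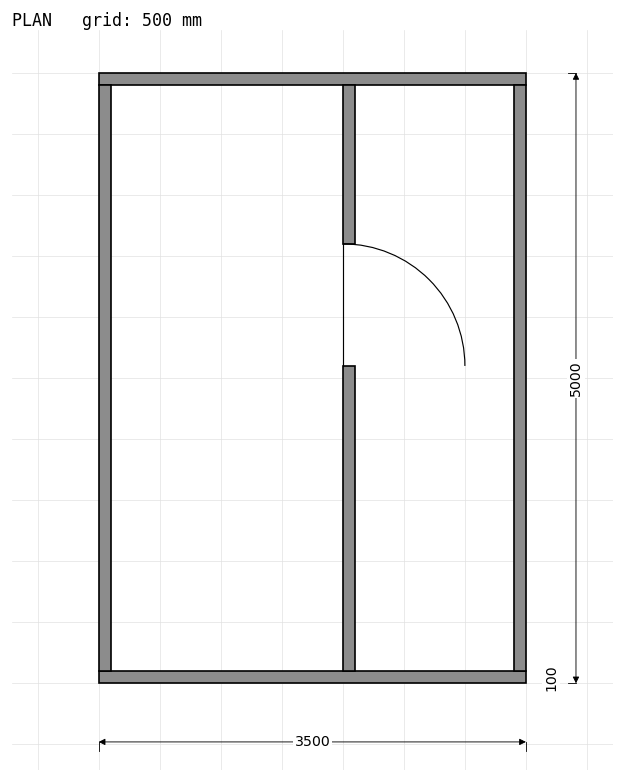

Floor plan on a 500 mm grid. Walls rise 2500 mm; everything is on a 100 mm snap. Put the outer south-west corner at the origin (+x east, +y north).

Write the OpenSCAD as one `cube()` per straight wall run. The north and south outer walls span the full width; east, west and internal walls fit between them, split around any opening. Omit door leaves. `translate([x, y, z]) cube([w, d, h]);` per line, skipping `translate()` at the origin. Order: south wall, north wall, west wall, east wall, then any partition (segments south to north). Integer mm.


cube([3500, 100, 2500]);
translate([0, 4900, 0]) cube([3500, 100, 2500]);
translate([0, 100, 0]) cube([100, 4800, 2500]);
translate([3400, 100, 0]) cube([100, 4800, 2500]);
translate([2000, 100, 0]) cube([100, 2500, 2500]);
translate([2000, 3600, 0]) cube([100, 1300, 2500]);


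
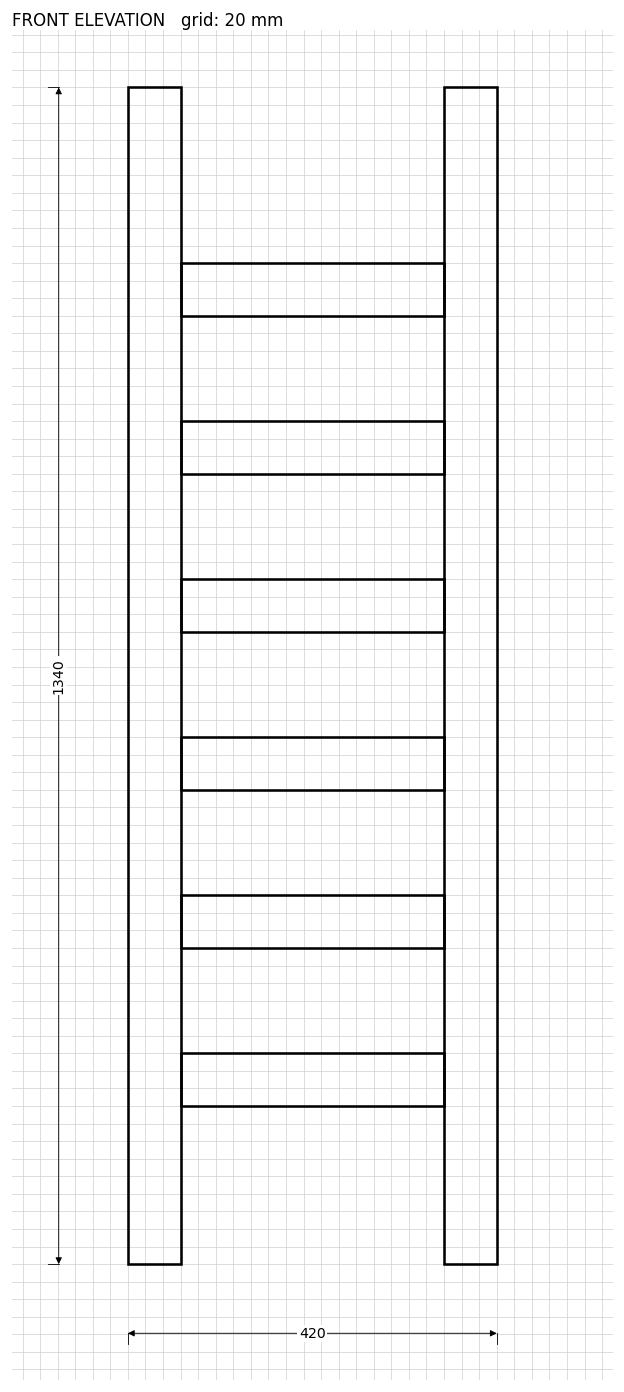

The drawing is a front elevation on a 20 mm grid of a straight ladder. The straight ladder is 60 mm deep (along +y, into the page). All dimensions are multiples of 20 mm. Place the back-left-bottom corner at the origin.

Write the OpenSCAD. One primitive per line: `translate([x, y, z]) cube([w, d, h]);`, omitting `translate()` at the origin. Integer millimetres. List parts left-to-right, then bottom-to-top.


cube([60, 60, 1340]);
translate([60, 0, 180]) cube([300, 60, 60]);
translate([60, 0, 360]) cube([300, 60, 60]);
translate([60, 0, 540]) cube([300, 60, 60]);
translate([60, 0, 720]) cube([300, 60, 60]);
translate([60, 0, 900]) cube([300, 60, 60]);
translate([60, 0, 1080]) cube([300, 60, 60]);
translate([360, 0, 0]) cube([60, 60, 1340]);
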